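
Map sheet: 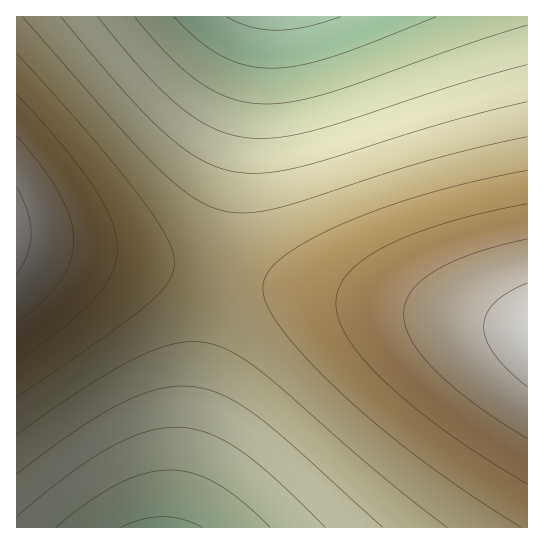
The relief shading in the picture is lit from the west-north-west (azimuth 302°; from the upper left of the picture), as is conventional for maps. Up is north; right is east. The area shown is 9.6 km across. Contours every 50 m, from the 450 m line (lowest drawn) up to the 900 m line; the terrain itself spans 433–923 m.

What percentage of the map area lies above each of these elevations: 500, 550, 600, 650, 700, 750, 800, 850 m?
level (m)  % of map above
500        96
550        89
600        78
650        66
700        53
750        35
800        20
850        9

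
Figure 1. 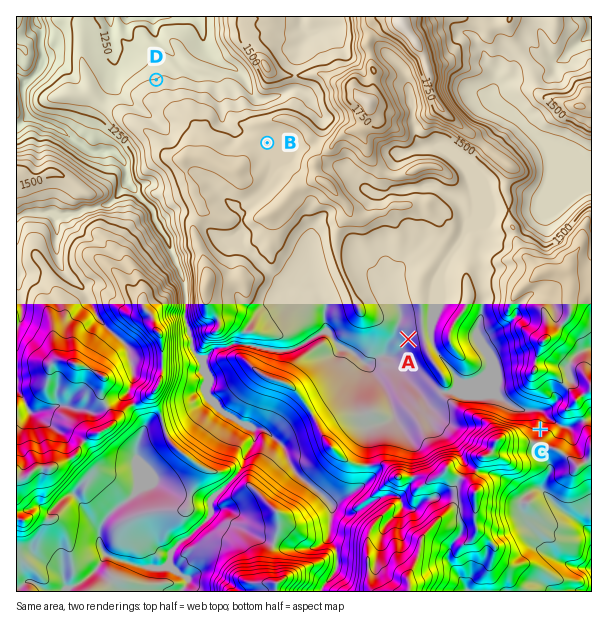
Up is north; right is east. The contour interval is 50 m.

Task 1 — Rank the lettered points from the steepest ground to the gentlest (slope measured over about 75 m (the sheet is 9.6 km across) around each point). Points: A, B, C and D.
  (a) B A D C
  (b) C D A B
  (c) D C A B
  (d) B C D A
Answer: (b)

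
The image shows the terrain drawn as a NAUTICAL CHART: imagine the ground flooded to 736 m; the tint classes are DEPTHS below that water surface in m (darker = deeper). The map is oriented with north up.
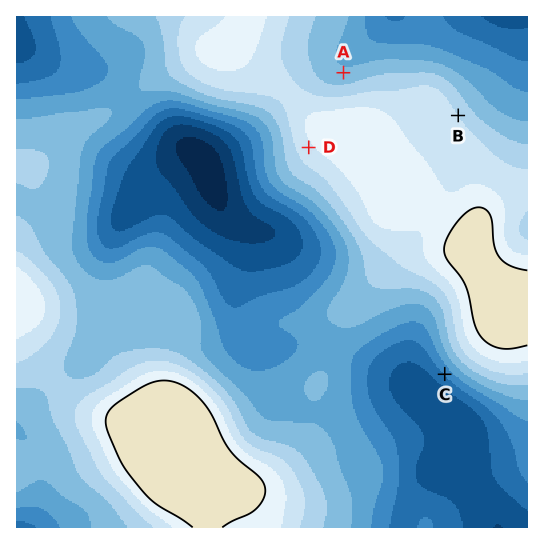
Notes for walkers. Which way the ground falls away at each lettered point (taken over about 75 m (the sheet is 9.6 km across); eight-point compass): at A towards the N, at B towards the NE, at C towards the SW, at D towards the SW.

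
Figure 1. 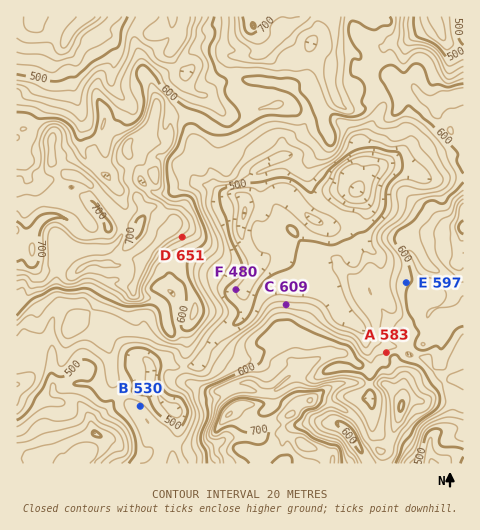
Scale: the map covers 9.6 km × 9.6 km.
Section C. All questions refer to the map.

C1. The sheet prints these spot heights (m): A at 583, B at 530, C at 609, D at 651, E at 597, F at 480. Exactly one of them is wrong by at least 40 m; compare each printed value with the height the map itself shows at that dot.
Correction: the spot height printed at C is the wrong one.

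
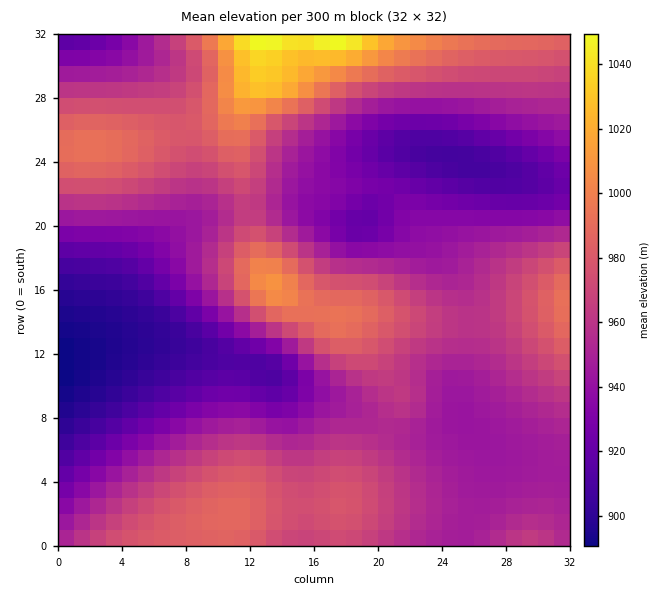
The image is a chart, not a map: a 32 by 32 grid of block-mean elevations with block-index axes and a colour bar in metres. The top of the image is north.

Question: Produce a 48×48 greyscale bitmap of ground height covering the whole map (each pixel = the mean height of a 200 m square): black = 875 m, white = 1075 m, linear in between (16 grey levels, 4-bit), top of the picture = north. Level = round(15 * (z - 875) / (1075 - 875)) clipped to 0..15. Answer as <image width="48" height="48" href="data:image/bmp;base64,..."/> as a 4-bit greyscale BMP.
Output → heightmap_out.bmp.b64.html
<image width="48" height="48" href="data:image/bmp;base64,Qk32BAAAAAAAAHYAAAAoAAAAMAAAADAAAAABAAQAAAAAAIAEAAATCwAAEwsAABAAAAAAAAAAAAAAABEREQAiIiIAMzMzAERERABVVVUAZmZmAHd3dwCIiIgAmZmZAKqqqgC7u7sAzMzMAN3d3QDu7u4A////AGZ3d4iIiIiIiIh3d3d3d3ZmZlVWZmd3ZlZnd3iIiIiIiIh3d3eHd3ZmZmVWZmZmZlVmd3eIiIiIiIiHd3iId3dmZmVVZmZmZlVWZ3d4iIiIiIiHd4iIh3dmZmVVVmZmZkVVZmd3iIiIiIiHd3iIh3dmZmVVVVZmZkRVVmZ3d4iIiIiHd3iId3dmZmVVVVVVVTREVWZnd3iIiIh3d3d3d3dmZlVVVVVVVTNERVVmZ3d4iId3d3d3d3ZmZlVVVVVVVTM0RFVWZmd3d3d2Znd3d2ZmZVVVVVVVVSMzNERVVmZnd3ZmZmZ2ZmZmVVVVVVVVViIzM0REVVZmZmZVVmZmZmZmVVVVVVVVZiIiMzNERFVVVVVVVVZmZmZmVVVVVVVmZiIiIzMzRERVVVRERVVWZmZmZVVVVVZmZhIiIiMzM0RERERERFVVZmZ2ZVVVVWZmZhEiIiIjMzNERDMzRFVWZmd2ZVVVVmZmZxERIiIiMzMzMzMzRFVmZ3dmZVVVZmZndxERIiIiIjMzMzMzRVZnd3dmZlVWZmZ3dxEREiIiIiMzMzM0VWd3d3d2ZmZmZmd3eBEREiIiIiIzMzRFZ3iIiHd3ZmZmZnd3iBEREiIiIiMzREVWeIiYiId3d2ZmZ3d4iBERIiIiIjM0RWZ3iJmZmIh3d3ZmZ3eIiREiIiIiIzNFVniJmZmZmIiHd3ZmZ3eIiSIiIiIiM0RVZ4mZmZmZmIh3d2ZmZ3eIiSIiIiIjNEVWeJqqmYiIiIh3dmZmZ3eIiSIiIiMzRFVniaqqmIiIiHd2ZmZmZ3eIiSIiIzM0RFZniaqpmHd3d3ZmZVZmZ3d4iDMzMzNERVZniZmZh3ZmZmZVVVVmZnd3iDMzMzRERVZniJmIdmVVVVVVVVVWZmZ3d0REREREVVVmeIh3ZlVERERVVVVVVmZmZ0RERERVVVVmd3d2VVRENERFVVVVVVVVZlVVVVVVVVVWZ3dlVURDM0RFVVVVVVVVVWZmZmZVVVVmZ3ZlVUREQ0RERERERERERHd3dmZmZmZmd3ZlVVRERERERERDMzMzRHd3d3d3ZmZnd3ZlVVVEREREQzMzMzMzNIiIiIh3d3d3d3dlVVREREQzMzMzMzMzNIiIiIiId3d4iHdlVVRERDMzMzIiMzMzRJmZmYiIh3eIiIdmVVREQzMzMiIjMzM0RJmZmZiIiIiImIdmVVVEQzMzMzMzMzRERJmZmYiIiIiJmYd2ZVVERDMzMzMzREREVYiIiIiIiIiJmZh3ZmVVREQzM0RERFVVVYiIiIiIiIiZqpmIh3ZlVURERERVVVVVVnd3d3d3d4iZq6qpmId2ZlVVVVVVZmZmZnd3d3d3d3iaq7u7qpiHd3ZmZmZmZmZmZmZmZmZmd3iau8zLuqmYiId3d3d3d3d3d1VVVVZmZ3iKu8zLu6qqmZiIiId3d3d3d0REVVVWZ3iavMzLu7u7qpmZmIiIiIiIh0RERFVWZ3iavM3MzMzMu6qpmZmIiIiIiDMzREVWd4mrzd3dzd3dzLuqqZmZmZmYiA=="/>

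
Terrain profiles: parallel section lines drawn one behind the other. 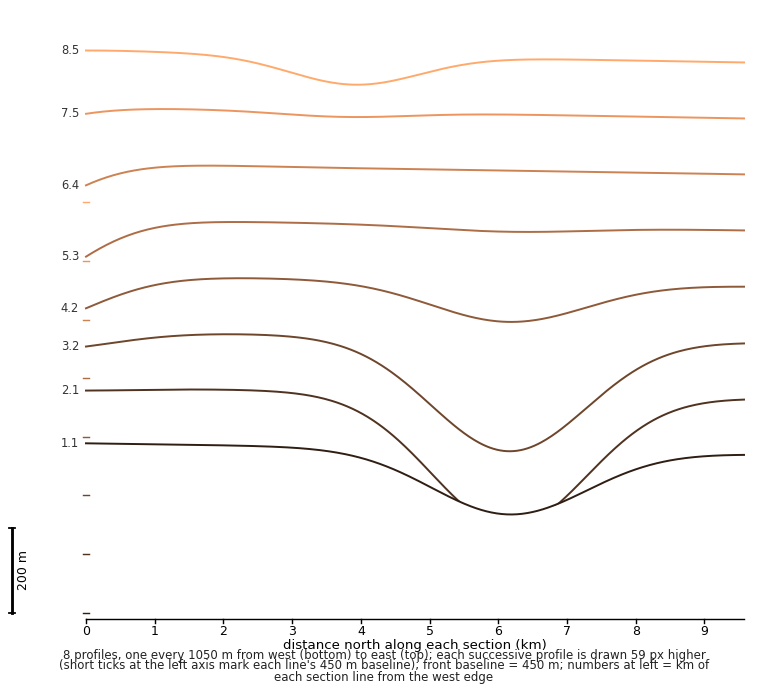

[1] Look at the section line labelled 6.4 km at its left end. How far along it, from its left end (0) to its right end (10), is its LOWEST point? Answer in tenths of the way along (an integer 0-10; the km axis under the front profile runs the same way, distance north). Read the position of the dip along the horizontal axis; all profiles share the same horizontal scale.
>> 0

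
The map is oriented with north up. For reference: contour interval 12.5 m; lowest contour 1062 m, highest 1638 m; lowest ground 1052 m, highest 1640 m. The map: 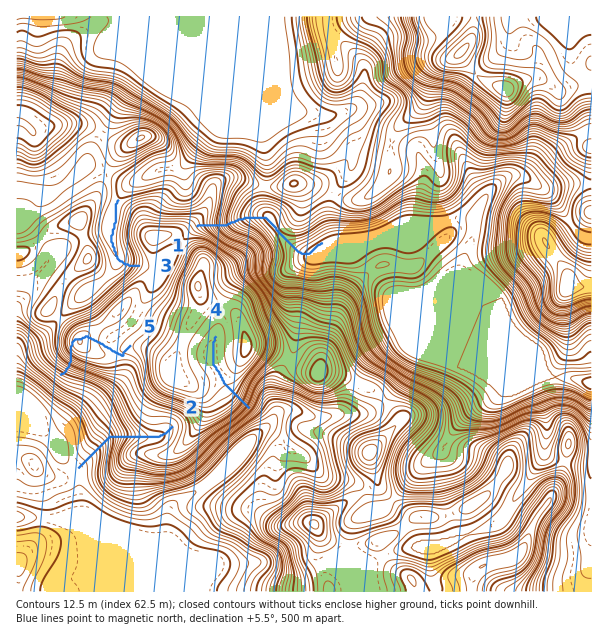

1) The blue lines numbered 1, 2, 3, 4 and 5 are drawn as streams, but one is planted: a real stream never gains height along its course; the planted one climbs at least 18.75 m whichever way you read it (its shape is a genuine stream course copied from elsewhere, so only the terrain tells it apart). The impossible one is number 5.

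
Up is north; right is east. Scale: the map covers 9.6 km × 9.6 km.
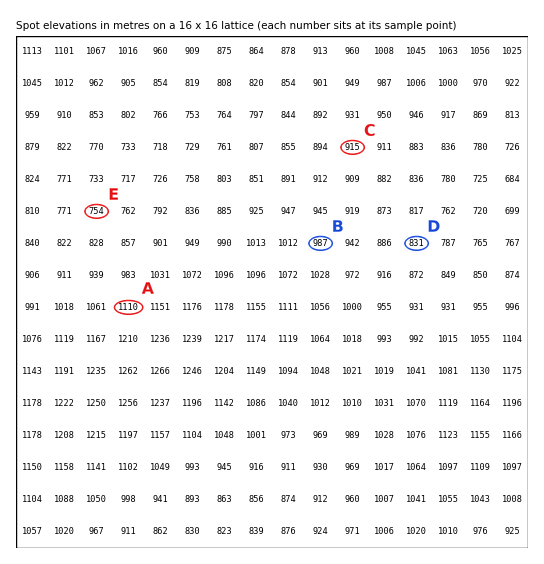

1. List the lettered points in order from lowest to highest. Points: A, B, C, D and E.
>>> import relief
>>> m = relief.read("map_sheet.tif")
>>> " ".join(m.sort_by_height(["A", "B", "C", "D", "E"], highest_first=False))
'E D C B A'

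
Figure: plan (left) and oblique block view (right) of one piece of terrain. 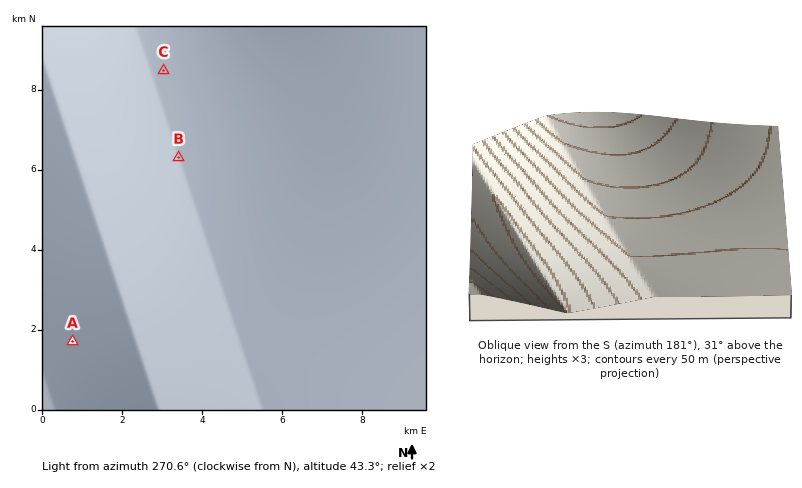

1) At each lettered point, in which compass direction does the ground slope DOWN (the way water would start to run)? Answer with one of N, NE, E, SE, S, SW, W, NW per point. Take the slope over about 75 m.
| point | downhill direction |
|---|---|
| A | NE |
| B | SW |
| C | SW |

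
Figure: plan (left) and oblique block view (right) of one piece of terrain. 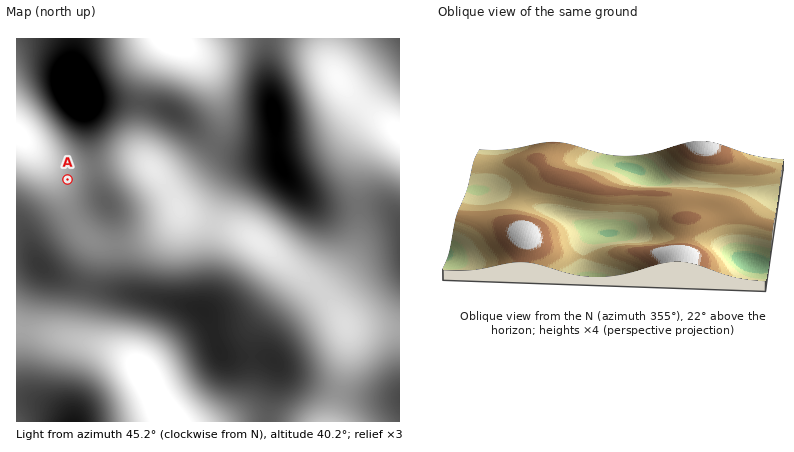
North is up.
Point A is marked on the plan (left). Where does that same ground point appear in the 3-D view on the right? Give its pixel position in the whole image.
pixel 730 227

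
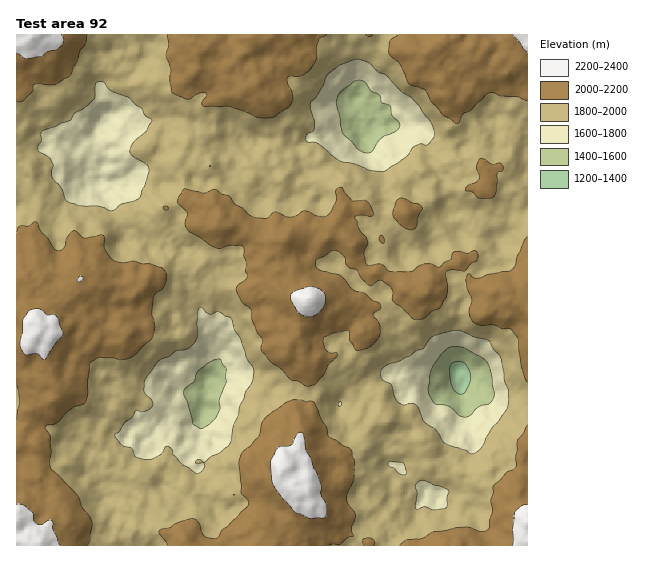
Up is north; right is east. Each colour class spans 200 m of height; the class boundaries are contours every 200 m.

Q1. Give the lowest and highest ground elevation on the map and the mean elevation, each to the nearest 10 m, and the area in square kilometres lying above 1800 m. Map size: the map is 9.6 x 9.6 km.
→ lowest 1340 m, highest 2310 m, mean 1940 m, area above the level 77.5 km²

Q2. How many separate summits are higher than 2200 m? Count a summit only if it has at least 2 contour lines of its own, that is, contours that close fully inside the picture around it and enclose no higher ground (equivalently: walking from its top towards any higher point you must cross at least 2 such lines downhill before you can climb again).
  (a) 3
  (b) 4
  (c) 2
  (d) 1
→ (d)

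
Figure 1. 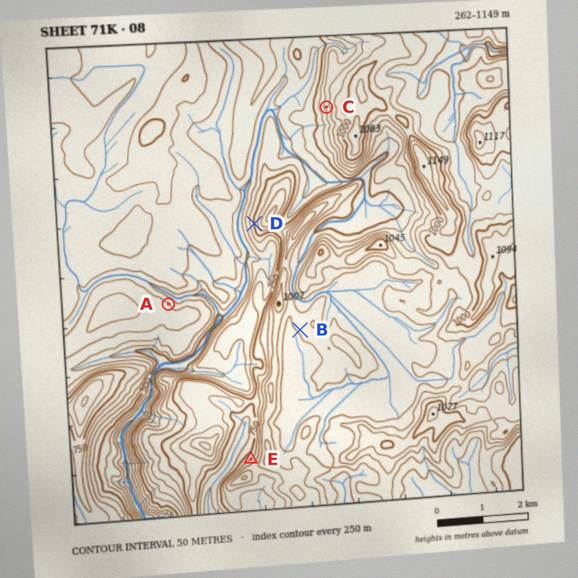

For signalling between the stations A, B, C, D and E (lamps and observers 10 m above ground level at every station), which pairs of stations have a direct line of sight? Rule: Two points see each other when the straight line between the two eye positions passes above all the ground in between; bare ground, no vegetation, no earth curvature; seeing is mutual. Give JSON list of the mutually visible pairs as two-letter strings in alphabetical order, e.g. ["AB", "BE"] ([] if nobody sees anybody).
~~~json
["AC", "AD", "DE"]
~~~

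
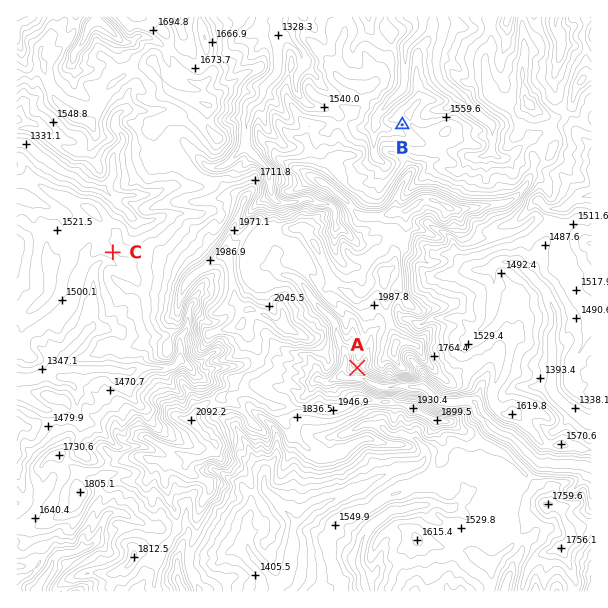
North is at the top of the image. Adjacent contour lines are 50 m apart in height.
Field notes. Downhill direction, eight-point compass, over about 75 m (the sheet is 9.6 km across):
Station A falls S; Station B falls SW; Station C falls SW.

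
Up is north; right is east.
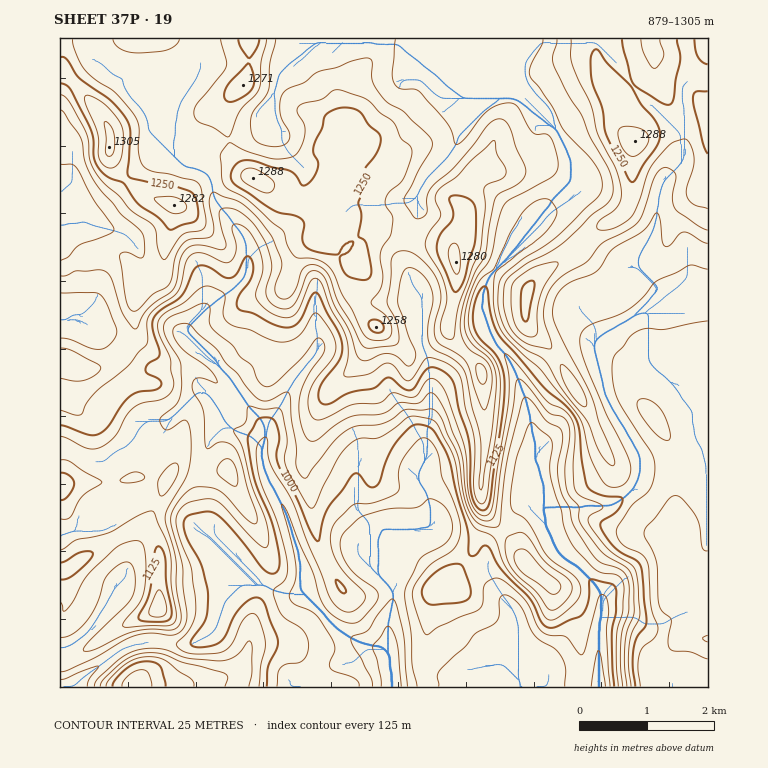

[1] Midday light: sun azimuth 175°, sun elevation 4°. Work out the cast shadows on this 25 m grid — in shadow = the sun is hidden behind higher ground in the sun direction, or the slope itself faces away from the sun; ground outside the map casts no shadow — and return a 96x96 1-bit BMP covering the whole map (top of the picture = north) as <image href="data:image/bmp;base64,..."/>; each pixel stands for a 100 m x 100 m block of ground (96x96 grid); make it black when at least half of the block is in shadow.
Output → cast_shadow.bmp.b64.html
<image width="96" height="96" href="data:image/bmp;base64,Qk2+BAAAAAAAAD4AAAAoAAAAYAAAAGAAAAABAAEAAAAAAIAEAAATCwAAEwsAAAIAAAAAAAAA////AAAAAAAHgAAAAAAAAAAAAAAP4AAAADgAAAAAAAAP+H+AADgAAAAAAAAH///AAAAAAAAAAAAD///gAAAAAAAAAAAD///gAAAAAAAABgAB///gAAAAAAAADwAA///gAAAAAAAAHwADfj/gAAAAAAAAPwgDgB/wAAAAAAAAfhwB8A/4fAAAAAAAfgAA+Af4fAAAAAAAPAAA/gf8OAAAAAAAPAAAfgP8IAAAAAAAPAAAfgH8AB8YAAAAGAAAPgA8AD8/AAA4GAAAPAAYAH4fwAD4AAAAHAAAAH4f4AH4AAHADAAAAPwf4AP4AAPwADAAAPgP4AfwAAH4AHAAAPgP4B/gAAD+AeAAAHAP8D/gAAD/A+AAAAAP4D/AAAB/g8AAAAAP4D/AAAAAcYABAAAHwD+A4AAAOAADAAADwD+D8AAAAAAHAAABgB8D/AAAAAAPAAAAAB4A/gAAAAAPAAAAABwAHwAAAAAOAAAAAAgADwCAAAAOAAAAAAAABgD8AAAMAAAAAAAAAgD4AAAMAAAAAAAAAADgAIPMAAAAAAAAAADAAAPgAAAAAABgAADAAAHggAAAAAAwAACAAAHgAAAAAAAAAAAAAAHgAAAAAAAAAAAAAAHAAAAAAAAAAAAAAACAAAAAAAAAAAAAAAAAAAAAAAAAAAAAAAAAAAAAAAAAAIAAAAAAAAAAAAAAA4AAAAAACAAAAAAGA4AAAAAADgAAAAAOAwAAAAAADwAAAAAOAgAAAgAAD4AAAAAeAAAAAAAAD8AAA8AcAAA+ADwAB8AAB8AcAAD/APAAB8AAD8A8AAD/geAAB8AAD4A4AAD/g8AAA4AAH4AYAAD8A8AAAQAAHwAAAAD4AQAAAAAADwAAAADwAAAAAAfBjwAAAADAAAAAAAfBjwAAAACAAAAAAAfBhgAAAAAAAAAAAAOBhgAAAAAAAAAwAAAAhgAAAAAAAAAeAAAAAHgAAAAAAAAfgAAAAPwAAAAAAAAPgAAAAP4AAAAAAAAAAAAAAH+AAAAAAAAAAAAAAH/AAAAAAAAAAAAAAH/gAAAPwAAAAAAAAH/wAAAPwAAAAAAAwH/4AAADgAAAAAAD4D/8AAAAAAAAAAAH4D/+AAAAAAAAAAAHwD//wAAAAAAAAAADwB//4AAAAAAAAAAAAB//4AAAAfAAAAAAAAf/4AAAD/AAAAAD6AAfwAAAH/gAAAAD4AAHwAAAH/gDgAAD8AADgAAAH/B/4AAB8AABAAAAH/B/4AAB+AAAAAAAH+B/8AAB/AAAAAAAD8B/8AAA/gAAAAAAD8B/+AAA/gAAAAAAB4A/8AAAfwAAAAAAAAA/wAAAf4AADgAAwAA/gAGAf8AAHwAB4AAfgGHgH+AADgAD4AAfA/3gD+AADgAH4AAEH//wB8AAAAAPwAAAP//gA8AAAAAfwAGAP//gAYAAAAAfgAHgH//AAAAAAAA/gAHwH/gAAAAAAAA/gADwA/AAAAAAAAD/AADwA+AAAAAAAAD+AAAAAeAAAAAAAAD+AAAAAEAAAAAAAACcAAAAAAAAAAAAAAA="/>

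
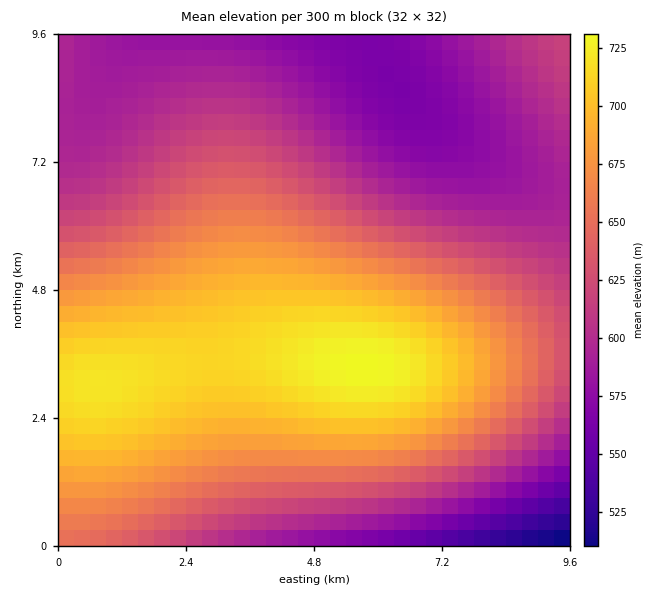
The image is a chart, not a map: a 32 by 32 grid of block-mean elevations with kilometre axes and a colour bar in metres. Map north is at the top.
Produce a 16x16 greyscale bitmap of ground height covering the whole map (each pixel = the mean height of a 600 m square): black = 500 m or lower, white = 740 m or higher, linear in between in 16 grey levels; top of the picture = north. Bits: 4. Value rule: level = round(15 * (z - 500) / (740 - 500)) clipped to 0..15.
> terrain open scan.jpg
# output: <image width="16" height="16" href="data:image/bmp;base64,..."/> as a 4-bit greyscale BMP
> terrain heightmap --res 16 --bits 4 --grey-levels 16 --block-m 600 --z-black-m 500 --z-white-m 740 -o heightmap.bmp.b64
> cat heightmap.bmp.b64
<image width="16" height="16" href="data:image/bmp;base64,Qk32AAAAAAAAAHYAAAAoAAAAEAAAABAAAAABAAQAAAAAAIAAAAATCwAAEwsAABAAAAAAAAAAAAAAABEREQAiIiIAMzMzAERERABVVVUAZmZmAHd3dwCIiIgAmZmZAKqqqgC7u7sAzMzMAN3d3QDu7u4A////AKmYd2ZVRDIhu6qZiId2ZUPMy7qqqqmHZd3czMzMy6mG7t3d3e7ty5ju7d3u7u7bqN3d3e7u7cuozMzd3d3Mupiqu8zMy7qZh5mqu7upmHd2eImqqYh2ZmZneJmIdlVVVmZ3iHdlVEVWZmZ3dlVERWZmZmZlVERVZ2VVVVVERFZ3"/>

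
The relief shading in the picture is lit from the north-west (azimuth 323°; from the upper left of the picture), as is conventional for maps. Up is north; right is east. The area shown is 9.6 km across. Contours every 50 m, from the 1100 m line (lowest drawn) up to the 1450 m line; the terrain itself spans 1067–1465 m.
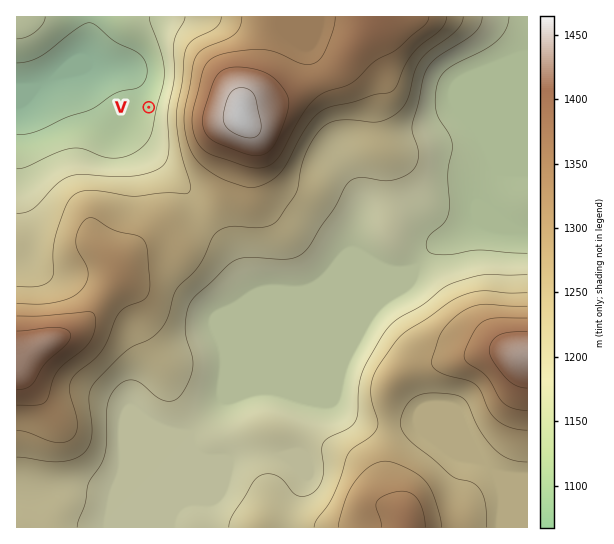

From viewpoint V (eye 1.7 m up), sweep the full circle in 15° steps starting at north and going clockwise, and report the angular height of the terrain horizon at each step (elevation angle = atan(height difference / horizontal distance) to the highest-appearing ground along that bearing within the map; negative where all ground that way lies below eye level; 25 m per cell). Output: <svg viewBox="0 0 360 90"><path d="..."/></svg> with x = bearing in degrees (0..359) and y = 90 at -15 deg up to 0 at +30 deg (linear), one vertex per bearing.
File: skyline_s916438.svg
<svg viewBox="0 0 360 90"><path d="M0 59l15-3 15-6 15-6 15-6 15-4 15-3 15 0 15 4 15 7 15 7 15 3 15 0 15 0 15 0 15 3 15 3 15 3 15 2 15-1 15-3 15 1 15 2 15-2"/></svg>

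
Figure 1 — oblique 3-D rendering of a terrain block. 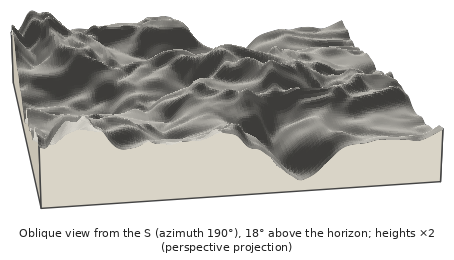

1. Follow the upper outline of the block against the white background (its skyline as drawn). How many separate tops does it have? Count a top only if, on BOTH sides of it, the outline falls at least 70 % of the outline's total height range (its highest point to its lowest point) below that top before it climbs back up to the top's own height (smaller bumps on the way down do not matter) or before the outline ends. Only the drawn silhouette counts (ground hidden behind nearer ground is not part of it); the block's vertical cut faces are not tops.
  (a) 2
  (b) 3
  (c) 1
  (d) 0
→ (d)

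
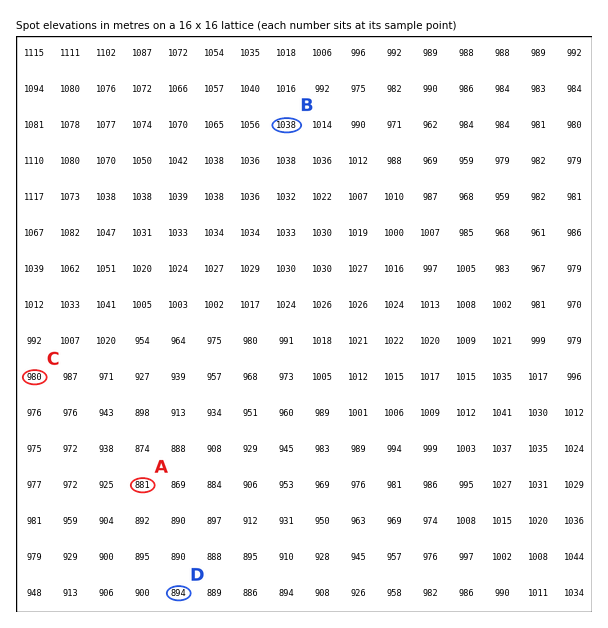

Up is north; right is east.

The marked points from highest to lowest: B C D A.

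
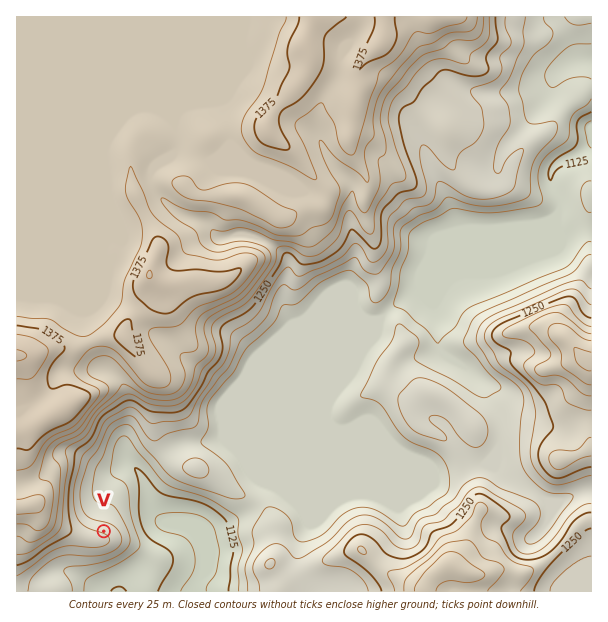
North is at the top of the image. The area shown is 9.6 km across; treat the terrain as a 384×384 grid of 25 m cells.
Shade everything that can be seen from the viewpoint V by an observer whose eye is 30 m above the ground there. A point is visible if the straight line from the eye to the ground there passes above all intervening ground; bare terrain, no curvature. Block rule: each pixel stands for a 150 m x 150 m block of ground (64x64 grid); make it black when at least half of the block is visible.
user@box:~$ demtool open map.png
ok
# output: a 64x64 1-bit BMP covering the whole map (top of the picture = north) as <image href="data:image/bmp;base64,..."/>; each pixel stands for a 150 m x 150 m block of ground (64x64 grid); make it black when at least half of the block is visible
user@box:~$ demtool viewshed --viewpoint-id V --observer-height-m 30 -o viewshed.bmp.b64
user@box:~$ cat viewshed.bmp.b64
<image width="64" height="64" href="data:image/bmp;base64,Qk0+AgAAAAAAAD4AAAAoAAAAQAAAAEAAAAABAAEAAAAAAAACAAATCwAAEwsAAAIAAAAAAAAA////AAAAAAD+D//4A/gAAPgH//gH/AAA4AP/8A/+AABgA//4fgcAAHAD//h+AwAAPff/+HwDwAAf+//4PgPAAB/7//geA+AAH///+A4D4AAf///4DgPwAB///+D///AAD///A///8AAP//4H///wEA//+Af///P4Z//wB/////h3/+AD///38D//8AP//+HxP//4Af/+YPsf//AB//jg/wf/8AD/8cB/A//gAH//gH8A//Bgf/4AfwA/4Hx//AD/AA8AP/+YAf8AHgA//4AD/wAcAB//wAf+ABgAD//gD/4AMAAP/+A//AAAAAf/4D/4AAAAH//gP/AAAAA3/8AcYAAAAAP/gAAAAAAAA/+AAAAAAAAD/4AAAAAAAAP/gAAAAAAAA/+AAAAAAAAD/4AAAAAAAAP/gAADAAAAA/cAMAAAAAAD4wAcAAAAAAPiAA8AAAAAAOIAD8AAAAAAQgAf4wAAAAACAD/HAAAAAAIAfwcAAAAAAABAAwAAAAAAAAAAAAAAAAAAAAAAAAAAAAAAAAAAAAAAAAAAAAAAAAAAAAAAAAAAAAAAAAAAAAAAAAAAAAAAAAAAAAAAAAAAAAAAAAAAAAAAAAAAAAAAAAAAAAAAAAAAAAAAAAAAAAAAAAAAAAAAAAAAAAAAAAAAAAAAAAAAAAAAAAAAAAAAAAAAAAAAAAAAAAAAAA=="/>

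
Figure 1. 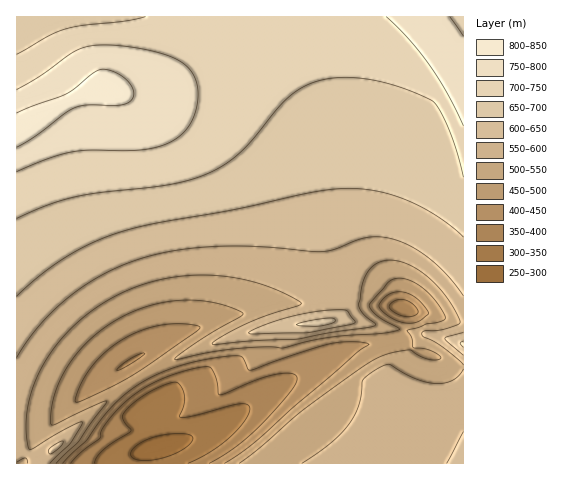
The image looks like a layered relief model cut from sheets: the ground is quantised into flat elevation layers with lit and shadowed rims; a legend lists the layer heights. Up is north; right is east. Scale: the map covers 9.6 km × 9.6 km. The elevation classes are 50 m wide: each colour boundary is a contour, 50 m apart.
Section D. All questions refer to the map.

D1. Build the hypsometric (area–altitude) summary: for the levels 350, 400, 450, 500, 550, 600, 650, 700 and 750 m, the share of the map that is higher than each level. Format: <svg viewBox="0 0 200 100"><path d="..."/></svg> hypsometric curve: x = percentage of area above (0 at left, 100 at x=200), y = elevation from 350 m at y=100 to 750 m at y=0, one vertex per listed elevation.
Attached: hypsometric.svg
<svg viewBox="0 0 200 100"><path d="M193 100l-6-12-11-13-13-13-21-12-30-12-21-13-35-13-36-12"/></svg>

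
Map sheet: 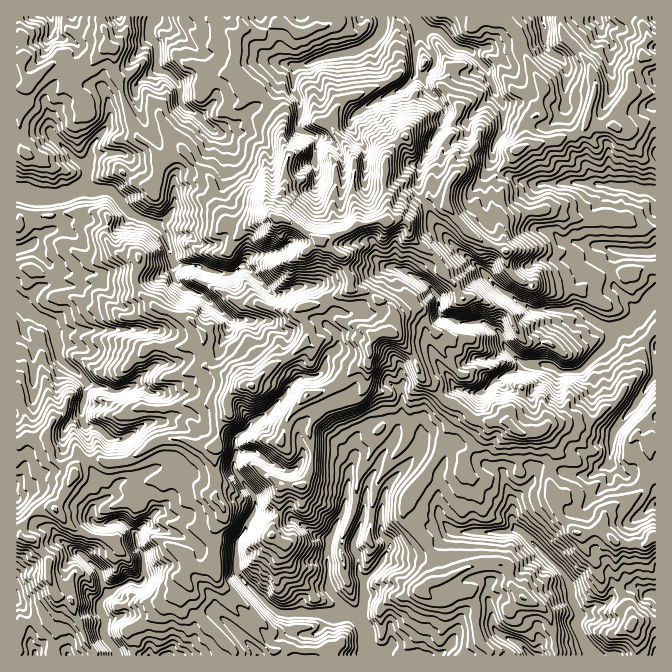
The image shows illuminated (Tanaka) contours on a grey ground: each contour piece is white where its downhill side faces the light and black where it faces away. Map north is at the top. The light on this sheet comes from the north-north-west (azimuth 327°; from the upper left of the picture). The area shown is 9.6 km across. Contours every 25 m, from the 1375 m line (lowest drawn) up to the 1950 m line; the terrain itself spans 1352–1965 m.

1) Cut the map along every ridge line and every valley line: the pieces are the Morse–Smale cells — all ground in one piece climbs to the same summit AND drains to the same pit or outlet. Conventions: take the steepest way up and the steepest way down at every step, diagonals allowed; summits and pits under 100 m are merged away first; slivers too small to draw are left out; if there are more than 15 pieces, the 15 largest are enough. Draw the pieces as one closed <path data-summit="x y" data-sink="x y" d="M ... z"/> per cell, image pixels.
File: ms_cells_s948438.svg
<path data-summit="318 240" data-sink="20 193" d="M110 48l-5 0-14 17-7 4-10 0-17-8-27 20-7-9-2-5 2-9-7 0 1 385 8-5 20 0 3 2 5 18 5 6 14 5 2 4 6-12 7-2 13 0 5 4 22-2 27-18 8-4 22 0 10 5 20 4 4-3 3-22 8-10-1-15 3-5 11-7 10 0 20-20 23-13 11-11 2-15-7-10 0-9 3-2 14-2 9-6 10-2 13-8 5 3 10 0 13 10 9 2 6 5 2 8 20-10 9 0 10-5 21 2 8-5-9-15-11-11-4-10-28-25-2-12-4-4-3-2-27 2-8 3-10 0-17 10-4-2-3-15 3-49-3-10-5-4-20 0-6-3-12 3-4 8 0 20-13 33-24 11-22-2-13-24-1-18-29-31-7 2-17 11-6-14-16-13-15-39-4-16-5-9 0-20z"/><path data-summit="318 240" data-sink="375 655" d="M350 288l-13 8-10 2-9 6-14 2-3 2 0 9 7 10-2 15-11 11-23 13-20 20-10 0-7 3-7 9 1 15-8 10-3 24-4 5 0 20 2 1-2 25 9 9 1 5-8 15 2 13-2 24 2 1-3 4-28-1-3 4 0 8 9 14 3 16 8 14 27 23 4 9 253 0 1-4-8-8-5-14 0-25-8-14-6 0-15 7-13 0-10-4-5-4 6-6 13-4 0-12-14-28-20-22 0-11 4-10 21-27 14-25 3-13 13-17 2-7-16-7-24-24-8-22-18-21-7-2 5-5 3-10-3-9-6-5-9-2-13-10-10 0z"/><path data-summit="318 240" data-sink="655 298" d="M645 56l-14 17 0 20-8 9-7 13-2 11-20 0-7-5-3 7-10 8-7 0-12 5-8 0-8 3-11 0-10 5-5 9-15 14-7 18 0 10 12 35 1 14-17-5-13-8-20-19-9-14-5 0-8-5-5 0-9 5-14 15-6 0 7 3 4 4 2 12 28 25 4 10 11 11 9 15-8 5-21-2-10 5-9 0-17 8-5 13-5 5 7 2 18 21 8 22 24 24 19 8 10 10 31 2 15 12 24-2 4 4 6 12 0 10-5 10 0 16 5 14 0 6 7 15 14 15 5 1 22-5 2-15 6-6 24-10 9-8 8-13-2-25 2-9 5-1 0-384z"/><path data-summit="318 240" data-sink="420 28" d="M477 16l-238 1 4 13-7 7-2 30 10 15 14 9 23 26 2 3-2 17 7 16 4 1 10-3 6 3 20 0 6 8 2 26-3 12 0 17 3 15 2 2 10-3 9-7 10 0 8-3 19 0 4-3 6 0 14-15 9-5 5 0 8 5 5 0 9 14 20 19 13 8 17 4-1-13-10-27-2-18 7-18 15-14 5-9 8-4 0-22 12-10 5-18 0-10-20-33-5-19-14-12-14-2-12 2z"/><path data-summit="318 240" data-sink="594 655" d="M464 409l-18 23-3 13-9 17-11 18-12 12-7 15 0 11 20 22 10 18 4 10 0 12 7-1 22-11 11-4 27 2 4 6 2 13 14 14 15 7 8 8 6 21 3 21 98 0 1-118-4 0-7 6-21 0-7-1-15-14-18 5-9-1-14-15-7-15 0-6-5-14 0-16 5-10 0-10-6-12-4-4-24 2-15-12-28 0z"/><path data-summit="318 240" data-sink="117 655" d="M184 439l-27 2-23 17-14 5-15 0-5-4-20 2-24 47-11 0-8 3-16 16 0 8 6 4 5 0 16 19 1 4-1 15 5 13 4 6 11 2 3 2 3 15 5 7 7 20 8 14 140-1-3-8-27-23-8-14-3-16-9-14 0-8 3-4 28 1 3-4-2-1 0-20 2-2-2-15 8-15-1-5-9-9 2-5-2-41 4-5-18-1z"/><path data-summit="318 240" data-sink="154 17" d="M217 16l-115 0-1 6 5 10 0 13 8 8 0 20 5 9 4 16 15 39 16 13 6 14 17-11 7-2 29 31 1 18 12 23 23 3 24-11 13-33 0-20 3-7-8-18 2-5-2-15-23-26-14-9-8-12-2-3 2-30-15-12z"/><path data-summit="318 240" data-sink="544 17" d="M559 16l-81 1 0 4 2-2 24 2 14 12 5 19 20 33 0 10-5 18-12 10 1 23 28-5 22-7 9-9 3-17 5-11 2-12-5-18-8-12-19-18z"/><path data-summit="318 240" data-sink="530 655" d="M500 564l-28 2-27 13-13 2-13 9 5 4 10 4 13 0 15-7 6 0 8 14 0 25 3 10 10 12 1 4 65 0-1-21-6-21-8-8-15-7-14-14-3-17z"/><path data-summit="318 240" data-sink="599 17" d="M655 16l-96 1 5 20 25 26 5 14 2 8-2 12-6 18 0 7 2 2 4 2 20-1 2-10 7-13 8-9 0-20 12-15 0-11 6-8 7-1z"/><path data-summit="318 240" data-sink="17 600" d="M22 536l-6 1 0 118 76 1 1-4-19-37-3-15-3-2-11-2-4-6-5-13 1-12-1-7-16-19-5 0z"/><path data-summit="318 240" data-sink="50 17" d="M100 16l-83 0-1 41 7 1-2 9 3 8 6 6 27-20 17 8 10 0 6-3 11-14 7-5-2-15z"/><path data-summit="318 240" data-sink="375 655" d="M45 438l-20 0-9 5 1 93 4-1 0-8 11-13 13-6 11 0 18-33-2-6-14-5-5-6-5-18z"/><path data-summit="318 240" data-sink="20 193" d="M655 443l-4 0-2 9 2 25-8 13-9 8-24 10-6 6-1 16 14 13 28 1 7-6 4-1z"/><path data-summit="318 240" data-sink="20 193" d="M239 16l-20 0-1 4 9 11 10 5 6-6z"/>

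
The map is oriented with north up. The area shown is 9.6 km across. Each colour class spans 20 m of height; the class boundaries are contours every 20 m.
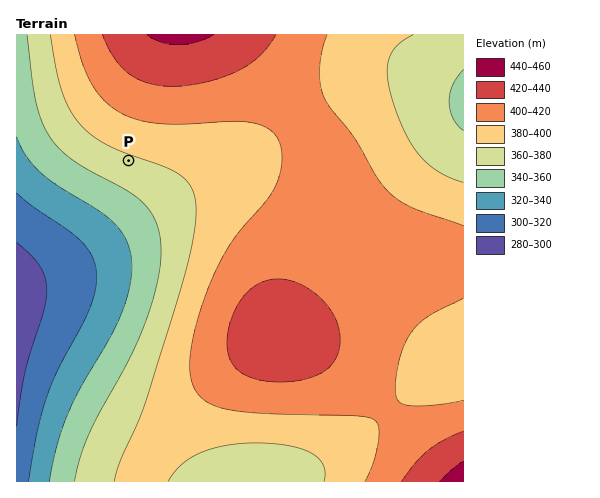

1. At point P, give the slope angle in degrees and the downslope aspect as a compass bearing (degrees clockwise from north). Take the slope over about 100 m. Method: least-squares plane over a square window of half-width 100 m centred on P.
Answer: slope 2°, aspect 201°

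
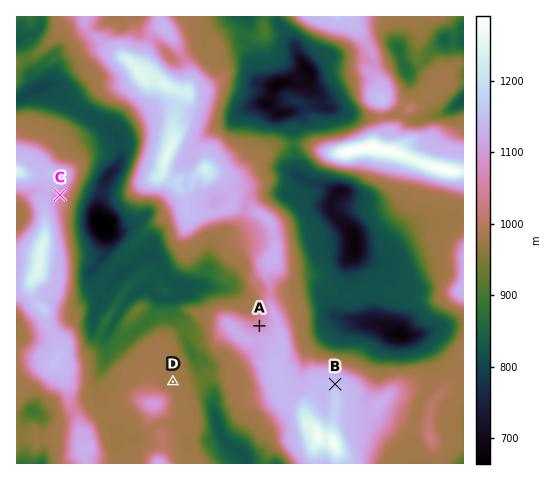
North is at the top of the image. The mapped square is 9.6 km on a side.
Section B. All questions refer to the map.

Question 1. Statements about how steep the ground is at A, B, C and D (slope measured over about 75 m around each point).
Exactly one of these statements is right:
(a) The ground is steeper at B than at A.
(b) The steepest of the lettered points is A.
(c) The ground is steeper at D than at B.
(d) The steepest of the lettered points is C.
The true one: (d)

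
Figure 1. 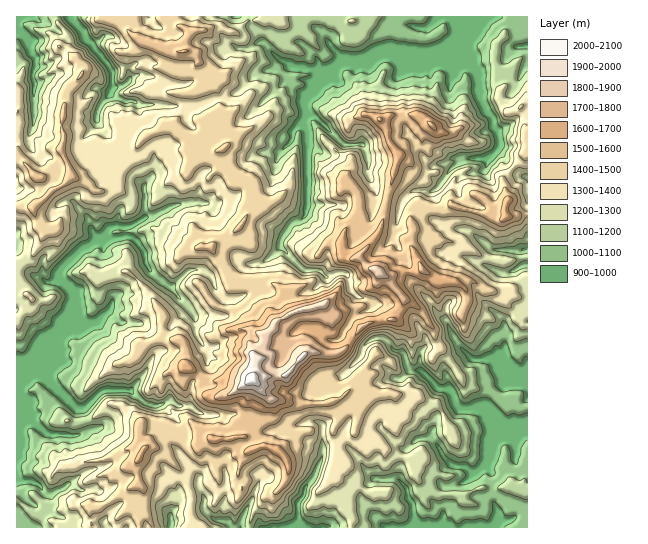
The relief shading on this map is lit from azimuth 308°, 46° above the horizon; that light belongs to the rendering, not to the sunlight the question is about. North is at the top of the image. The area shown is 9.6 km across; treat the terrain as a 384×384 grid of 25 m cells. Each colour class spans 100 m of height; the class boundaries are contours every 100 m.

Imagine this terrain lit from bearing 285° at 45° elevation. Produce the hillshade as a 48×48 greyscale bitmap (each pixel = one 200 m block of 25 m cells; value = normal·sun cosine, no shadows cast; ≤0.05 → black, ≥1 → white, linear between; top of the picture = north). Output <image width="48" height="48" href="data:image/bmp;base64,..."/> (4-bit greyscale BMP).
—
<image width="48" height="48" href="data:image/bmp;base64,Qk32BAAAAAAAAHYAAAAoAAAAMAAAADAAAAABAAQAAAAAAIAEAAATCwAAEwsAABAAAAAAAAAAAAAAABEREQAiIiIAMzMzAERERABVVVUAZmZmAHd3dwCIiIgAmZmZAKqqqgC7u7sAzMzMAN3d3QDu7u4A////ALvdvMecm2KfxTV7dDSYistlZ3iJuXibzczNzNmMuUKehplIxjG7ibhol2mYqpiKu7zN7su7ulSNmap02yCfqZeZhXu5q5ibqtur7c3tyVWKmsvEroAe6ZirlZuom7uru83ZbNzMyWeZm8zHfeMI/IdXmst4h7zMuu3tt53duGiZm7u3e9kA7pdoeLp2eIvdu+7u3MzN6keKqprJabcRvpiJiLplmXbMve7cq7zu7IaLy5m8qpVTjamphptpuEWsvO2rvN3e/Yi8zbqpmZmFnLqYh0asx0WLvMzcqZve/Yq826vLmImXnKqIuVRsx2aJqqzdqd2t6ni8mszLp1V3ipmHqnZodpirqbvbed/rdY3d7JeJmFRomYmXmoeEOJq8qcy4zFfKr7WavdyHhjNpu7mZqpdDmoebqdyc3sRIjfuand78c0InmsyGeZVIy4Z5qrvN3e6WRv/Lic7+l6UCZpy2RWi5m2Z4q5q83u7tlK7tZs7/xp1QRAXKc0u4ZWiKu2es3d7t6mzsZ97/x43YaDCMNJraJIiKujWL3d3e7LvZS93u2Xq4ebEGqXenKHRqujRorM3u3O23je7t3HaaqJwQV2ZzaWJZvGVEi7ve7ux2nu3d3sh4mFnahidiy0NYvLdCS9ie7tpWzdzN3M3bllaL7HU0zkF5mLmEKups7sZbzKrN3Mu8yDarzYF2fXOIiIVne9to3XXO2qy6vMuYqnrZmEeZeHZ4mUVY3cypplys6t2ru6mIjNzdlXmqh2VpvIVDr+vMdM21jMt4q6ebqqrcZrtlh2epd9ljGtvOhd7reJeIVp3cm8uYmcpHiZmIiO2FAIvdit7ty5iJYX7u7cvGbMhpmWWIZt22ISe7zu7ey7yoYj3t7snLWsl4h3mVNMy5QVZpje7dyb3YVCXd/9qceNloiJmnMspodGhXZa3uur3sdTFN/t2cl8qaqarLU+xjWqhmdqeLzN3dqGEM/t2bpbycyrzcUO7HNqqHVtyYebvMmLQL/rp71Ued3NmsYe27p3mXVs7Liqu6drgL79dd+EZHzafMZMybyHmpdozcmbuYdrot/sVu+1VUi3ndpmi9p5qql4vNuqlmdrtL/tdu/VRDN5ne/GrthquruYrMy7lTVnuL/anO7FdyJFNe/mvupZq8y5m8u8uFREid6cqt2YqmMzM9/wr+pWndzLuqvMqZcyON3sh7tpzIZhFs7wf/pCr9u8u7u7p4uUJc7v7NmM1zaELMzQf/tTXLnNzMy7uVi4Nd7t7JmqhUilfe3Qb/xVJu7Lu6qpiqZ4Vb3d25mamGm2vtzgX/6BFc7tu7u6dYp3h3zN26mbq5m4z8rAju/mBKvd3KmblEiYiYjNy8p7vKm63smDju7VCbqrqql3mVVmiqiKu9uKu7u83bqEvu1xjeqay6dEmpZqqIh3h5qqqaq87Zq5zugmzu7bq6dVeXaqiZerhleaqXit7ZeO7sdLm92pvMt1iGiamIirqImYi6aM3smMzcXLpoqK25iHecqpiKqrmIiamKqKzdyg=="/>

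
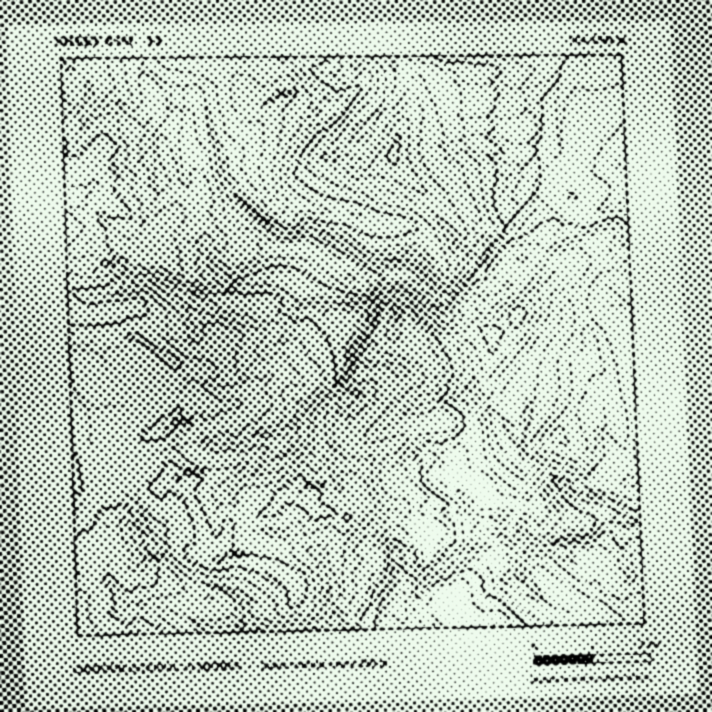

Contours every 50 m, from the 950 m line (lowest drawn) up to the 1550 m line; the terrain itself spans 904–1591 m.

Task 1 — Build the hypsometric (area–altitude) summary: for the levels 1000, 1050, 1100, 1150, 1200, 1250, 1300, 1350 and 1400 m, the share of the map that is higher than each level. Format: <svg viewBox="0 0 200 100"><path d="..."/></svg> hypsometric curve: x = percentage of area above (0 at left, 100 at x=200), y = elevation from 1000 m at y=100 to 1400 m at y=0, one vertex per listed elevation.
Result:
<svg viewBox="0 0 200 100"><path d="M184 100l-8-12-17-13-16-13-17-12-14-12-13-13-18-13-20-12"/></svg>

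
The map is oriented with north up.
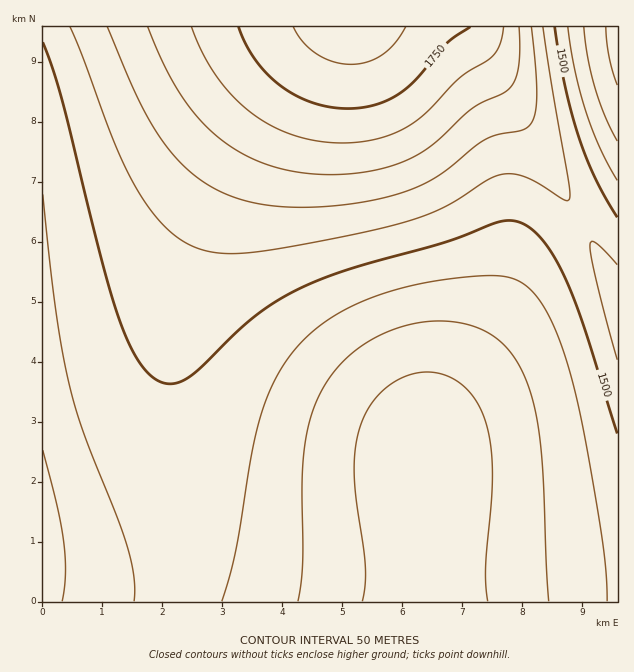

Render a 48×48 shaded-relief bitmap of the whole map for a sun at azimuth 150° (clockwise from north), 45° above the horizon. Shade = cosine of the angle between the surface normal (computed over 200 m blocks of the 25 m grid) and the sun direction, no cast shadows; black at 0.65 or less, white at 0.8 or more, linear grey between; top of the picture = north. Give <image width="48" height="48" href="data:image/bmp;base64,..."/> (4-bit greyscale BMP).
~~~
<image width="48" height="48" href="data:image/bmp;base64,Qk32BAAAAAAAAHYAAAAoAAAAMAAAADAAAAABAAQAAAAAAIAEAAATCwAAEwsAABAAAAAAAAAAAAAAABEREQAiIiIAMzMzAERERABVVVUAZmZmAHd3dwCIiIgAmZmZAKqqqgC7u7sAzMzMAN3d3QDu7u4A////ADM0REVVZmd3eIiIiIh3d2ZlVVRERERERDM0RFVVZmd3d4iIiId3d2ZlVVRERERERDM0RFVWZmd3d4iIiHd3dmZVVURERERERDNERVVWZmd3d3iId3d3ZmZVVERERERERDRERVVWZmd3d3iHd3d3ZmVVREREREREREREVVVmZmd3d3iHd3d3ZmVVRERERERERUREVVVmZnd3d3iHd3d3ZmVVRERERERERURFVVZmZnd3d4iId3d3ZmVVRERERERERURFVVZmZnd3eIiIh3d3ZmVVRERERERERURVVVZmZ3d3eIiIiHd3dmVVRERERERERERVVWZmZ3d3iIiIiId3dmZVVERERERERERVVWZmZ3d3iIiIiIh3d2ZVVERERERERERVVWZmd3d4iIiIiIiHd3ZlVURERERERERVVWZmd3d4iIiIiIiId3ZmVVRERERERERVVWZmd3eIiIiZmZiIiHdmZVVERERERERVVWZmd3eIiJmZmZmYiId2ZlVURERENERVVWZmd3eIiJmZmZmZmIh3ZmVVREREM0RFVVZmd3eIiZmZmamZmYiHdmZVVERDM0RFVVZmd3eIiZmaqqqqmZmId2ZlVURDM0RFVVZmd3eIiZmqqqqqqpmIh3ZmVVRDM0RFVVZmZ3eIiZmqqqqqqqmYiHdmVVRDM0RFVVZmZ3eImZqqqqu7qqqZiHd2ZVRDM0REVVZmZ3eImZqqq7u7u6qpmId2ZVRDM0REVVZmZ3eImZqqq7u7u7qqmYh3ZlRDM0REVVZmZ3eImZqqu7u7u7uqmZiHZlRDQ0REVVZmZ3iImZqqu7u7u7u6qZiHdlREQ0REVVZmZ3iImZqqu7u8y7u7qpmIdlVEQ0REVVVmZ3iImZqru7vMzMu7qqmIdlVEREREVVVmZ3iImZqru7zMzMy7uqmYdmVVVEREVVVmZ3iImZqru7zMzMzLu6qYd2VVVEREVVZmZ3iImZqru7zMzMzMu6qYh2ZVVEREVVZmd3iImZqru8zMzMzMy7qZh2ZmVDREVVZmd3iImZqru8zMzMzMy7qph3ZmVDREVVZmd3iImZqru8zMzNzMzLqph3dmVTREVVVmZ3iImZqqu7zMzd3czLupiHd2VTRERVVmZ3eIiZqqu7zMzd3czLupmId2VTRERVVmZ3eIiZmqu7zMzN3dzMuqmYh2VTRERVVmZ3d4iJmqq7vMzN3dzMuqmYh2ZTRERVVmZnd4iJmaqru8zM3dzMu6qZh3ZjRERVVWZnd3iImZqru8zMzdzMu6qph3ZkRERVVWZmd3eIiZmqu7zMzMzMu7qpiHZkRERVVVZmZ3d4iJmaq7vMzMzMu7upiHd0RERVVVZmZnd3iImZqru8zMzMu7upmId0RERVVVVmZmZ3eIiZmqu7zMzMu7upmIh0RERVVVVVZmZmd3iJmaq7u8zMu7uqmYiEREVVVVVVVWZmZ3eIiZqqu7u7u7uqmZiFVVVVVVVVVVVWZmd3iJmaq7u7u7uqqZmVVVVVVVVVVVVVVmZ3eImaqru7zLuqqpmQ=="/>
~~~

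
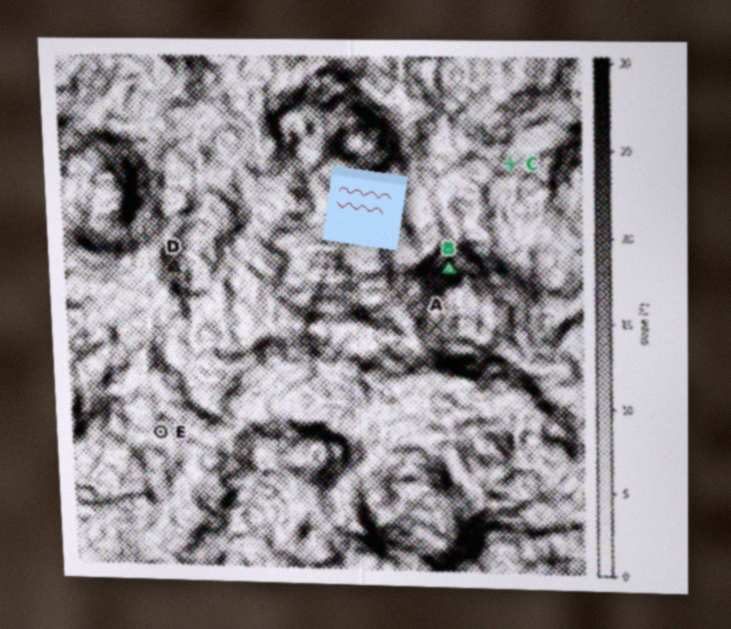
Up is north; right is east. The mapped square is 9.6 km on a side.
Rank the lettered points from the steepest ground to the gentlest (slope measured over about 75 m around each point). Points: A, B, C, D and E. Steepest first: B D A C E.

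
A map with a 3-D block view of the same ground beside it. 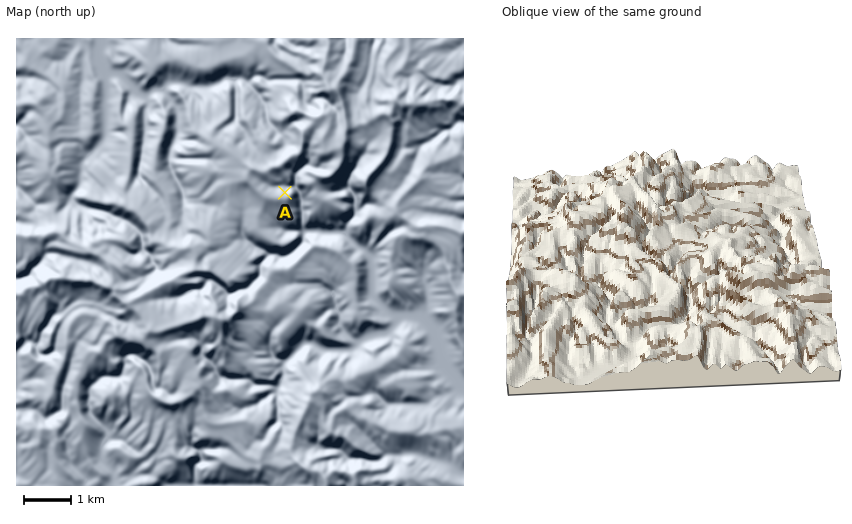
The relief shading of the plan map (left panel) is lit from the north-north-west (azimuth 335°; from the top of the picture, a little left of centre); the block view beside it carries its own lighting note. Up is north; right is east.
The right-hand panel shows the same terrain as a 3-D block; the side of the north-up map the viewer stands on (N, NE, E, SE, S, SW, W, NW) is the E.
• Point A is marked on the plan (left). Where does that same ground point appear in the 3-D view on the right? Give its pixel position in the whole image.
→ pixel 716 265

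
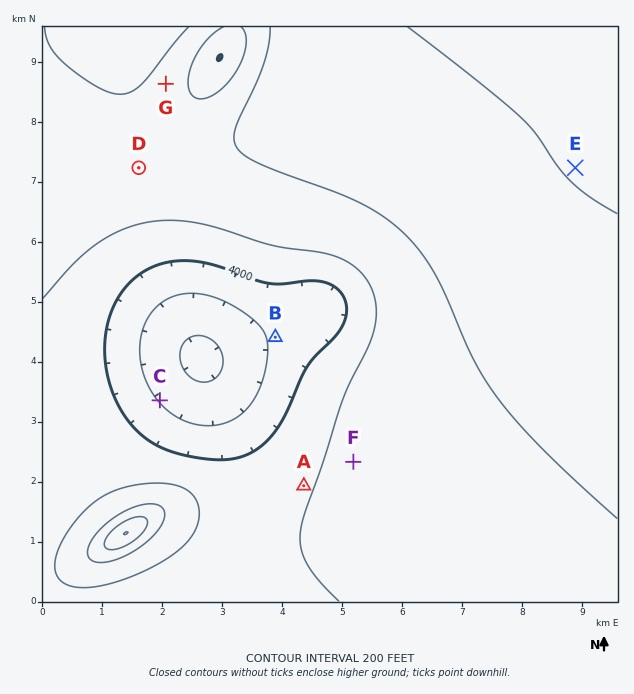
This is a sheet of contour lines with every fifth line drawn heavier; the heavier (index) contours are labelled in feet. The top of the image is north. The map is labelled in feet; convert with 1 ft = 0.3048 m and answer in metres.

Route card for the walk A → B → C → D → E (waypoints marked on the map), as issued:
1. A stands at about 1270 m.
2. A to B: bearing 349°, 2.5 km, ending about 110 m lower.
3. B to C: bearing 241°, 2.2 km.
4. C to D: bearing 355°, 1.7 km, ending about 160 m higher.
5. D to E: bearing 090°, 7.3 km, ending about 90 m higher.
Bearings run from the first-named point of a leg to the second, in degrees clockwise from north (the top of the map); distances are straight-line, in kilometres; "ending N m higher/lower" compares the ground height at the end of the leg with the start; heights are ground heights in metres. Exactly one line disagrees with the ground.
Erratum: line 4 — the distance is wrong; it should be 3.9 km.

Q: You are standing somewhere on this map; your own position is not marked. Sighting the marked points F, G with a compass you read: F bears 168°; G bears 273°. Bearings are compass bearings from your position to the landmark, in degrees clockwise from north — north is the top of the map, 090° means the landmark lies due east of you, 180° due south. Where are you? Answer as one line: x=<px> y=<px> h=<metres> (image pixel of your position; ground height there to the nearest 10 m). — x=274 y=89 h=1360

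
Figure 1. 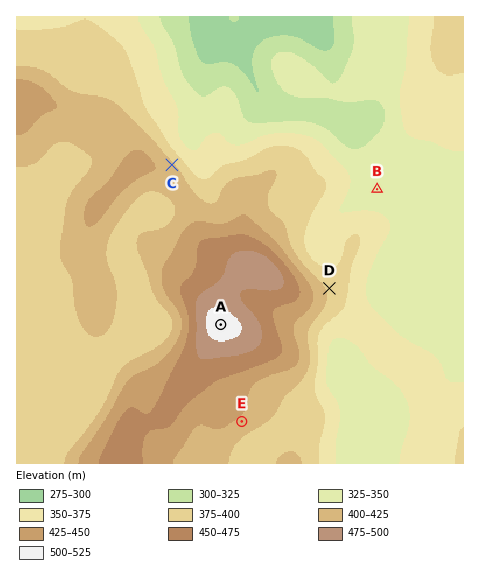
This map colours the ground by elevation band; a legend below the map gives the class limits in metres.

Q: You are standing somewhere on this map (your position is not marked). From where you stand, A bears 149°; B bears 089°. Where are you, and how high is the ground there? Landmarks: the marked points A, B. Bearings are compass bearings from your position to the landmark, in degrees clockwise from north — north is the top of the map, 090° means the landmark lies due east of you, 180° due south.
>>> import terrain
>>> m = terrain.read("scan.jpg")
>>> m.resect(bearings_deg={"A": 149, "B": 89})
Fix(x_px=142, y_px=193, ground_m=400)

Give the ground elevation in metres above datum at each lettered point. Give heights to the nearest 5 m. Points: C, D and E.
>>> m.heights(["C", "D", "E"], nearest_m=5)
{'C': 405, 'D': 395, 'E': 420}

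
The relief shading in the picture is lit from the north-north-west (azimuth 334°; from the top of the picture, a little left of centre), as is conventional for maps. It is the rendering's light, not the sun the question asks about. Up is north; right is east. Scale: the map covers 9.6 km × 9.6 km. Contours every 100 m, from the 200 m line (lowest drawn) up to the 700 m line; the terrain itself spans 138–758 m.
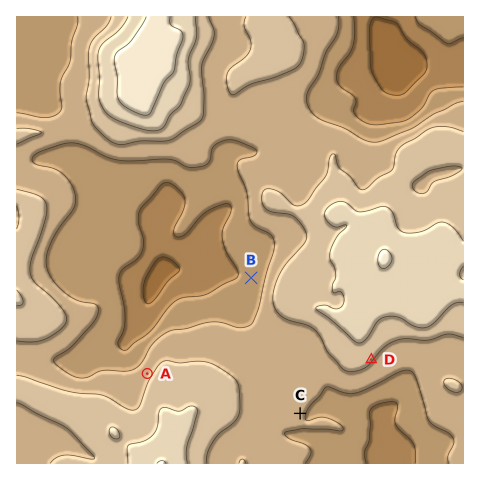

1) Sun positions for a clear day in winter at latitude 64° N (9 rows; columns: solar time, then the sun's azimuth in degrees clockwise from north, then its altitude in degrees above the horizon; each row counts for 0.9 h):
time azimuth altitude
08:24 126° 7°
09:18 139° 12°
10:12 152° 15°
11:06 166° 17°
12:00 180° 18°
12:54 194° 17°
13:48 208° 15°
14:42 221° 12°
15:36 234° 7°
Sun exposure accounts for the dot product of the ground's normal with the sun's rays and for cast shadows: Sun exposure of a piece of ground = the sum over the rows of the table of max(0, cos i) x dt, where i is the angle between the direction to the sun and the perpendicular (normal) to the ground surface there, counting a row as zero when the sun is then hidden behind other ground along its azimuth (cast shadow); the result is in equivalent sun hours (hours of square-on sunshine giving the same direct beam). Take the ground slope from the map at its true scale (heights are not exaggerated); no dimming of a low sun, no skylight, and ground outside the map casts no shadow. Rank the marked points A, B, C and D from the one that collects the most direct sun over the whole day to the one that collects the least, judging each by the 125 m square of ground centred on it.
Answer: D > C > B > A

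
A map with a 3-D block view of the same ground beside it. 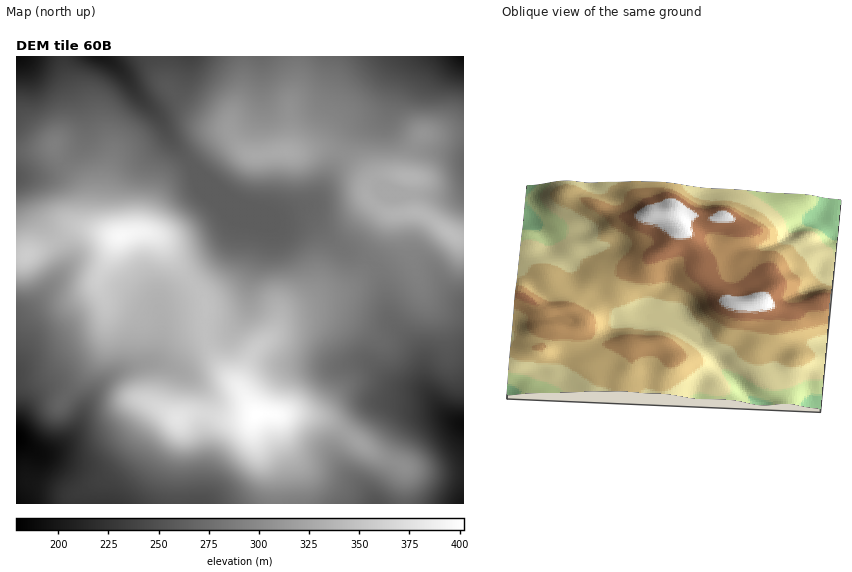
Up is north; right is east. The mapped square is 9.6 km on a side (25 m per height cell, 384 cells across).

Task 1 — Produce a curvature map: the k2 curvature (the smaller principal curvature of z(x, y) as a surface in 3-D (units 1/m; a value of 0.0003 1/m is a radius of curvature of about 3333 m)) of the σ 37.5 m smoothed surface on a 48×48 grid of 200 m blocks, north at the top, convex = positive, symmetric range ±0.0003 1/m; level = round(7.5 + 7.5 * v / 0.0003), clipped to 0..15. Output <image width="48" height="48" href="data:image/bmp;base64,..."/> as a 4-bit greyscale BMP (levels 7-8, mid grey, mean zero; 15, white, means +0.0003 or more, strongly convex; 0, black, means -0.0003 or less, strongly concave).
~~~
<image width="48" height="48" href="data:image/bmp;base64,Qk32BAAAAAAAAHYAAAAoAAAAMAAAADAAAAABAAQAAAAAAIAEAAATCwAAEwsAABAAAAAAAAAAAAAAABEREQAiIiIAMzMzAERERABVVVUAZmZmAHd3dwCIiIgAmZmZAKqqqgC7u7sAzMzMAN3d3QDu7u4A////AIZHqod3dnZmZVVmZmRERFVmaJUzMzNFRJZGqXeHZmd2ZmZVQyM1ZmZ1V3MleHdlQ5dFiHeHZWd3ZmZkMjRVZ4iGVTFGm7qGMpdVZmZlRWd2VVVTJHmGV4mGQhNme9yWModUVWVURndkMiMzN5qmVmhzEUh1acyEI3UzNWZVaHZCNVQiSJmVZVVCJJmFWKlTJEISEVZneHUji6UiR5h0dkQzRpqGZlQzRSEkMBV2ZVQ2vaQ0V6lUd1RURYl1VERFVRNpgwJlQ0VXrIRGZ6lmumVmVFY0RERUMgOc2QBERndmm4VVV5p4y4Z4hTEjNFVSESJayTAEjKh2eIdTNnh3mqdocxE0Z4cxN1RFhlIAn9qYZnQARnZleadUMzRWd3QTindlVmYAGbmIZCAEiYdUNFUzRWZmZVM2iXeHZmZQAANDIhFImpZUMiIjVndmZmRYiGZ3dmZ2AAABIzRWiFQzMzMzRWVWiGRpmHVndmZ5ZEM0VlVVVURERVVFRFVomGRoiIZXdlaJhodmd2ZlRXd3d3ZWZmZ5mGVmd3ZXdkaIhnh2Z3dlQ2mImHZmd2Z4hlZmZoZWZkeYdmh2Z4h2Uzd4mGZ3eHZnZVZ3d4ZGZkaIhmd2Z4h3dDRWeGZ3eIdmVWiIiGZWh0V4l2d2Z3iIdTRWiGZ3eIdlVomIiCNFh2doh2Z2Z3eIhjN5mGZ3d4dlZ4iIdiECVWmHdndmZ3eJhjOKqGZ4eIdlZ4iHVWMAA3qXZndmZneIdkN6hlaId4dlZ4iFNclAAEmGVWZWZmZnZWRHZWeId3dmd4hiJduEAAVVVEVWZmVVRWZFVWiIZmZmd3cwN8uWQgJFZkRWZlVDNWZlVnd2VVZWZ3QAWbuFVSJomWRoh2ZCNVZmVWdlRVVFVVEFi5hkVUR7ynaKqYYiRmZmZVZlVVREQyFIm3ZEZ2VpuYmauoQSV2ZndmZlVVVodUNomHdmiGVXiJqqmEETV3d3d3dkVWeKl2Zndnd4qXZUVndkMhEkd3dmZmdURoh3d5l0Imd3h2ZTI0RDIRI2dURFVVVTSKljIjIRIyIiI0VVQzREREN3MiIzQzMySKhWQRE1UyERE1Z3ZURWZUViETRERUQyNphUWJqpUkRERWd3ZVVndjUSJYmGaJZCJYl3iZq4Qnd3ZFZ2ZmVnhSE0abqGeahUNGeHd1VDNHeJdUZneHZmUgNneZh3iZhmVWZmUxATVnaLp1V3iIh1IDeHd3d3iZd3dmZmVEVnhmaKqGV4iZlzAnmZhmVmd3d3dlVVRZupdmVoh2V4iIhQFnial2ZmVmZmZmZlRZyod3VWZmZ3d3UAVmeJmHZmZmZnd4d2RGh2eJZXZmeId1AEZVZ4mYZWiHZniIh2ZUVWiaVHd3iIhgA3dUV4iHZWmYdniIh2d1RGiYRGd4iJggKJhkVnd3ZWiIdnh3dmd2ZVaGRGeHiZQAeZl0R3Z3ZWd3dnd3d2d3h1VlRGd2eDAEZ3h1R3d3dXd4hniHd2Zmd2VVRWdkQQBHZmd1RneIdXiJhniId3d2Z2VA=="/>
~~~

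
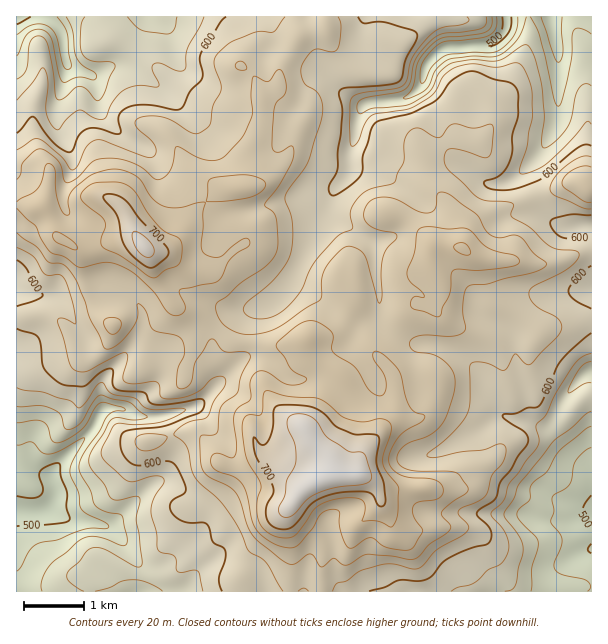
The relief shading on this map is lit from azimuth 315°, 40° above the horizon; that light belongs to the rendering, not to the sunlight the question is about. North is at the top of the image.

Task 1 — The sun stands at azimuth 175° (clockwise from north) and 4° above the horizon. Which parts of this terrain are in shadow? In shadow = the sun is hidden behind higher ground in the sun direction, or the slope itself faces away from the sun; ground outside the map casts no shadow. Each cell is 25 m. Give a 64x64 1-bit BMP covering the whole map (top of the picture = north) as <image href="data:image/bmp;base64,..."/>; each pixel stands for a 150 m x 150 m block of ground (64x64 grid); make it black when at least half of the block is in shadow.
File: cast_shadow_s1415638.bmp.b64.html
<image width="64" height="64" href="data:image/bmp;base64,Qk0+AgAAAAAAAD4AAAAoAAAAQAAAAEAAAAABAAEAAAAAAAACAAATCwAAEwsAAAIAAAAAAAAA////AAAAAAAAAAAAAAAAAAAAAAAAAAAAAAAAAAAAAAAEAAAAAAAAAAQwAAAAAAAAB/AAAAAAAAAP8AAAAAAAAP/gAAAAAA8A/4AAAAAAHAAAAAAAAAAAAAAAAAgAAAAAAAAAAAAAAAAAAAAAAD4AAAAAAAAAfwAAAgAAAAB/gAADgAAAAD8AAAHAAAAAAAAAAe8AAAYAAAAA//gAH4ABAAB//GH/gAAAAH/45/+AAAAAAAPP4AAAAAAAA4/AAAADAAAAD8AAAAMAAAA/gAAAAQAAACAAAAAAAAAAAAAAAAAAAAAAAAAAAAAAADwAAAAAAAAAf4AAAAAAIAA/wAAAAIAwAA+AAAAA4AAAB4AAAAAAAAADAAAAAAAAAAAAAAAAAAAAAAAAAAAAAAAAAAAAAAAAAAAwAAAYAAAAADwADh4AA4AAHAHOHwAHgAAIB++PAAcAAAAHQQAAAwAAAA4AAAACAAAD8B4AQjAAAAPgH4AH+AAAA8AP4Af8AQADgAH+D/4OAAAAAP+f/gwAAAAAf//8AAAAAAA///gAAAAAAD//8AAAAAAAH3vxwAAD8AAfO//AAAP8AB4X/8AAAf4ADgfvgAAAfgAMh+cAAAAfAAiHwAAAAA/MAAcAAAAAD/4AAAAAAAAH/wAAAAAAAAP/APAAAAAAAf+A8AAAAAAADwDwAAAAAAAHAA=="/>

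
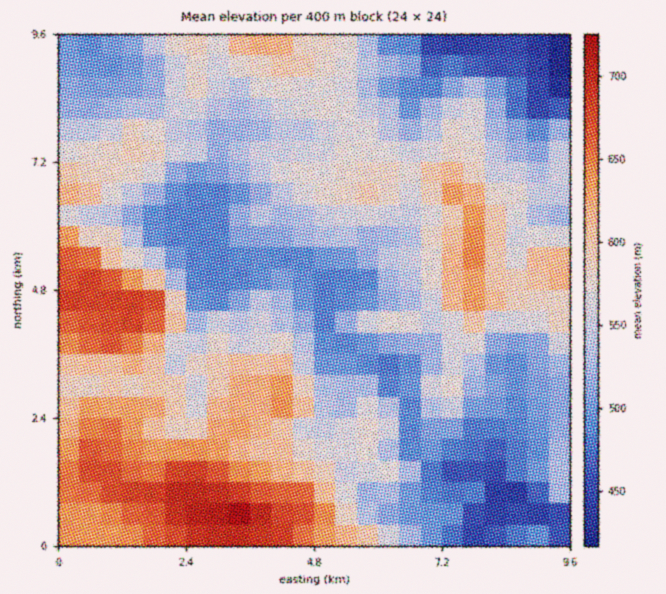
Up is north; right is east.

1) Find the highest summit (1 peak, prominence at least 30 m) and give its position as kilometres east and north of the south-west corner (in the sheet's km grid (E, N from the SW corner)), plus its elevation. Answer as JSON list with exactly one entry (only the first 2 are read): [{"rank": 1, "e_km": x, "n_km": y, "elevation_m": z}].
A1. [{"rank": 1, "e_km": 3.49, "n_km": 0.56, "elevation_m": 739}]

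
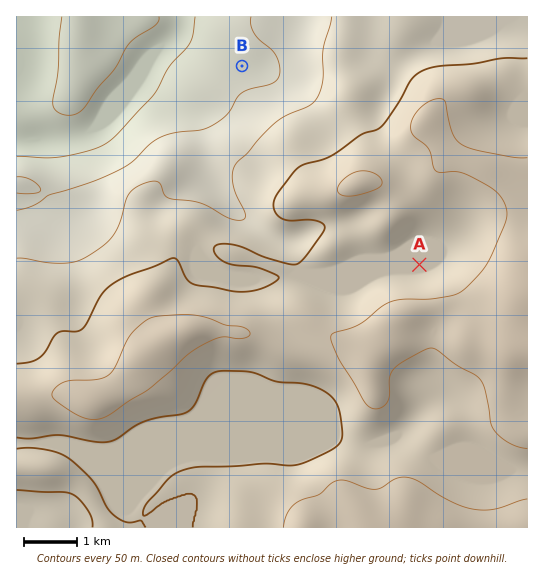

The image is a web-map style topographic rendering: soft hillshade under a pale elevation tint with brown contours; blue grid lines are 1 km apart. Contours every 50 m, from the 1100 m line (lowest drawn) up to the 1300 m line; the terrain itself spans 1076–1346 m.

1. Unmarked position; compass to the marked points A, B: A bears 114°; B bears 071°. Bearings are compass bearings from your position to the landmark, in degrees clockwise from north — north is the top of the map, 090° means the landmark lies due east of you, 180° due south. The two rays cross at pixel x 90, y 118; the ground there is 1090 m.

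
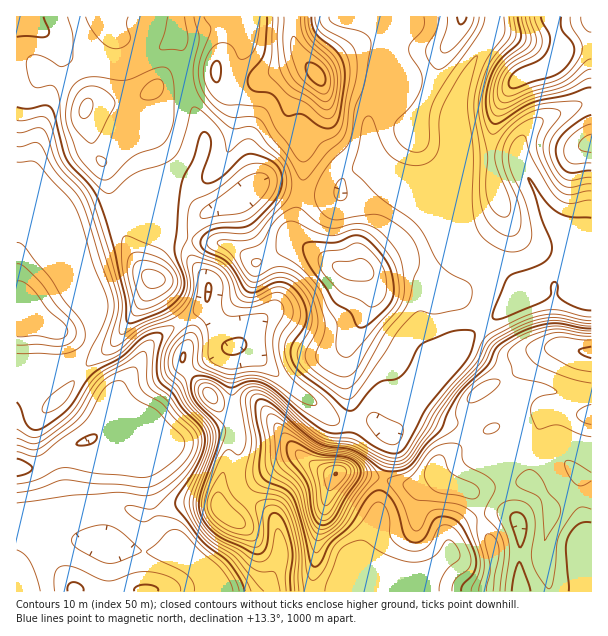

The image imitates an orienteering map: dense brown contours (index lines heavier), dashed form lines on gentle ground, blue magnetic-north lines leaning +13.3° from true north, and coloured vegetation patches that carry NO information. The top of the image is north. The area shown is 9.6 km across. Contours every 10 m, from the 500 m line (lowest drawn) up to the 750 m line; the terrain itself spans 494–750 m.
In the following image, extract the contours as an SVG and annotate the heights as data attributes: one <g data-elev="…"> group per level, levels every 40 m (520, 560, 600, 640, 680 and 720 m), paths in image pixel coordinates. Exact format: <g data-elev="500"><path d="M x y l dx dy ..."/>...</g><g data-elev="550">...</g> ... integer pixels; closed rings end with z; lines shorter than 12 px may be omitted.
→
<g data-elev="520"><path d="M17 445l16 5 9-3 36-28 7-9 11-21 8-9 13-8 17-5 3 2 2 15 3 6 5 5 17 10 10 13 16 14 2 5 1 6-3 10-8 12-17 14-13 7-11 1-76-7-8 1-21 8-19 4"/></g><g data-elev="560"><path d="M44 413l10-3 11-8 7-12 2-9-11 5-15 12-5 9-1 4z"/><path d="M224 368l-11-5-4-4-2-32-4-6-10-9 5-21 0-18 2-2 3-2 10 3 8 7 2 8-1 19 2 6 3 3 7 1 29-3 3 1 2 3-3 19 2 23-1 5-5 2-28 3z"/><path d="M17 353l40 1 11-1 7-3 6-4 3-5 1-6-1-8-4-7-16-20-14-22-26-32-7-4"/><path d="M17 162l15-1 6 3 32 36 10 18 13 45 12 30 3 12-1 9-3 10-16 32-2 7 1 3 17-4 13-6 22-20 10-6 18-4 5 0 2 1-12 26-1 12 1 10 3 6 11 9 10 18 17 17 3 6 2 7-1 9-4 11-18 37-1 6 1 6 8 17 10 13 9 8 17 12 5 6 12 16 5 12"/></g><g data-elev="600"><path d="M181 362l2 0 2-2 0-8-4 4z"/><path d="M591 310l-14-2-15-8-5-6 0-10-3-2-3 3-1 11-5 4-42 18-8 1-3-2 3-11 14-29 33-13 6-5 3-7 0-10-9-23-7-24-7-17 17 23 12 11 13 5 21 1"/><path d="M17 107l12 2 18-4 6 5 13 48 6 9 21 22 10 23 11 36 10 46 2 25 2 4 6 0 30-12 12-10 7-10 1-6 0-7-8-20-2-9 6-55 3-16 10-19 7-23 4-4 5 3 2 8-2 10-7 21 0 5 2 4 6 0 8-3 24-23 9-3 13 3 11 6 6 8 1 9-1 9-5 9-22 24-11 5-22 1-11 3-8 6-2 5 1 4 5 5 15 7 7 5 7 9 8 15 5 5 7 0 17-8 7-2 9 2 9 7 7 12 3 14-3 10-13 20 0 7 2 8 9 12 24 18 18 16 6 3 4-1 23-26 6-3 12-2 6-3 7-9 10-19 5-5 30-12 15-1 6 2 1 4-2 10-6 14-40 47-22 40-4 5-5 1-7 0-10-4-25-16-21 0-9-2-21-15-28-26-14-7-12-2-18 7-24-11-9-1-5 2-2 9 3 11 5 7 16 17 3 6 1 6-2 13-17 50-1 10 3 11 7 10 10 9 33 16 6 1 5-2 3-6 4-31 5-2 4 2 7 12 6 21 1 10-3 20 1 13"/><path d="M44 17l5 13 0 3-2 3-30 1"/></g><g data-elev="640"><path d="M236 528l6 0 3-1 0-3-1-5-23-26-5 0-3 3-2 7 2 10 10 9z"/><path d="M345 357l3 0 5-3 43-51 3-7 0-8-5-24-14-21-8-7-7-5-11-2-18 6-7 0-14-3-19-10-9 0-5 3-4 7-2 8 0 11 3 3 21 13 19 21 8 19 10 16 0 27 2 4z"/><path d="M591 326l-33-5-13 0-23 7-25 14-5 6-9 17-28 30-12 18-8 16-22 30-6 5-8 3-9 1-7-2-32-18-21-3-9-3-16-11-36-33-11-4-4 1-3 3 0 10 5 33-3 27 1 9 6 8 22 8 9 9 9 26 6 42 5 10 4 0 8-8 12-27 22-18 15-21 6-4 5 2 5 8 2 9 0 13 1 5 6 6 8 4 11 2 9-2 6-6 7-15 5-3 7 1 8 6 10 18 3 13-3 6-13 11-3 11"/><path d="M150 288l11-2 3-2 1-5-1-3-5-4-12-3-4 3-1 6 3 7z"/><path d="M253 266l2 1 4-1 2-3 0-3-4-1-4 1-2 3z"/><path d="M81 117l5 1 5-5 2-9-3-5-4 0-5 5-2 7z"/><path d="M260 17l-2 22-6 14-6 5-6 1-10-14-8-2-6 1-6 6-5 12-2 10 2 9 7 14 10 8 6 2 30 1 8 3 11 22 20 27 6 4 7-4 11-15 14-7 6-7 2-9 7-45-1-12-4-10-6-8-19-14-4-7-1-7"/><path d="M447 17l-1 12-6 18 1 4 3 2 8-3 12-13 7-11 3-9"/><path d="M514 17l2 15-1 6-21 25-6 11-4 15-2 21 6 20 3 4 4 0 24-20 17-9 27-3 18 0 1 3-3 5-25 25-4 8-1 9 6 16 9 11 8 1 19-3"/></g><g data-elev="680"><path d="M493 591l6-42-3-10-7-5-3 1-1 4 5 30-4 22"/><path d="M316 533l4 1 6-1 13-11 12-22 14-20 2-6 0-4-5-8-8-5-9-3-18-2-9-3-34-23-8-3-2 2 0 4 3 33 4 6 13 11 6 8 9 34z"/><path d="M468 498l6 1 4-2 1-5-2-5-26-14-3-5-5-12-5-1-6 3-6 9-2 7 2 6 5 8 9 5 18 2z"/><path d="M591 404l-10 4-4 6 3 6 11 4"/><path d="M591 336l-30-4-9 1-19 8-5 4-2 5 4 9 9 7 31 12 21 5"/><path d="M591 32l-3 0-4-5-3-10"/><path d="M284 17l0 33 2 13 5 12 9 11 21 14 6 1 4-3 3-9 0-9-1-9-6-10-16-14-6-8-4-10 0-12"/><path d="M530 17l6 19 0 9-6 7-20 12-7 9-4 8-2 9 1 8 3 4 8 0 22-10 30-9 11-7 15-16 4-1"/></g><g data-elev="720"><path d="M324 515l6-4 24-35 0-8-7-6-15-2-18 0-4 2 0 5 6 19 2 21 2 5z"/></g>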